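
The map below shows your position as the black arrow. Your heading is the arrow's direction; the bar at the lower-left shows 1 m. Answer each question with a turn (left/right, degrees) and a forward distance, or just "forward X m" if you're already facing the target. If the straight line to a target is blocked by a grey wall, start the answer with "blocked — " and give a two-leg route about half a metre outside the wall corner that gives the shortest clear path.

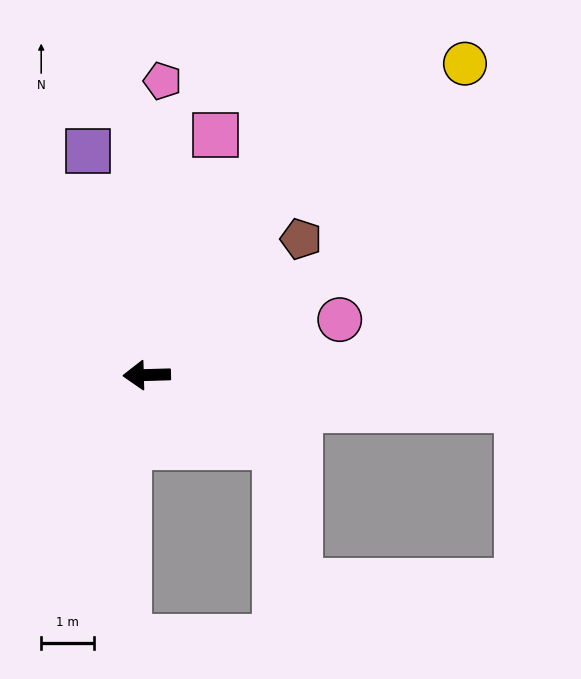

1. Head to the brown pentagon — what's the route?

turn right 140°, forward 3.9 m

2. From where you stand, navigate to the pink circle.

turn right 166°, forward 3.8 m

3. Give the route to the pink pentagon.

turn right 95°, forward 5.6 m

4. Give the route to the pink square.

turn right 108°, forward 4.7 m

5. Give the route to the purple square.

turn right 77°, forward 4.4 m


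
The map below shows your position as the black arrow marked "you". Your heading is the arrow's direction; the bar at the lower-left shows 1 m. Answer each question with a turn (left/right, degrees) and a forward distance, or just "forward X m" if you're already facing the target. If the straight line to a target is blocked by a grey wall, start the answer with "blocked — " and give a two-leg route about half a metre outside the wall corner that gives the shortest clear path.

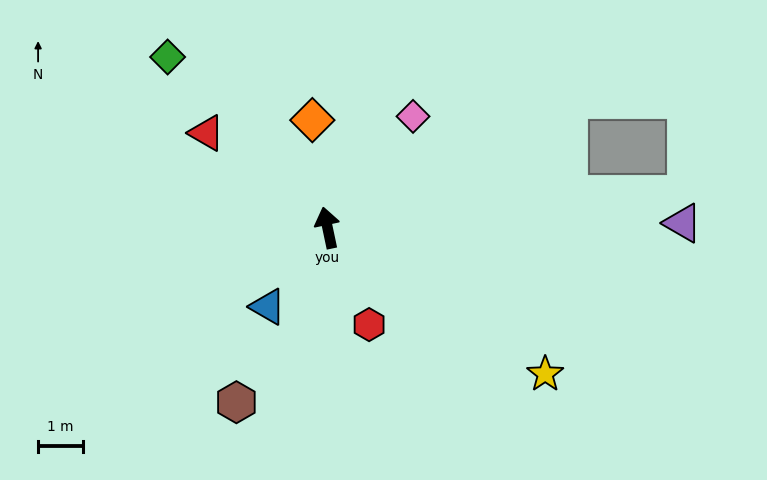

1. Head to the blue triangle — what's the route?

turn left 131°, forward 2.2 m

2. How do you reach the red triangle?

turn left 40°, forward 3.4 m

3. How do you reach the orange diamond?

turn right 4°, forward 2.4 m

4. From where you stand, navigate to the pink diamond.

turn right 49°, forward 3.1 m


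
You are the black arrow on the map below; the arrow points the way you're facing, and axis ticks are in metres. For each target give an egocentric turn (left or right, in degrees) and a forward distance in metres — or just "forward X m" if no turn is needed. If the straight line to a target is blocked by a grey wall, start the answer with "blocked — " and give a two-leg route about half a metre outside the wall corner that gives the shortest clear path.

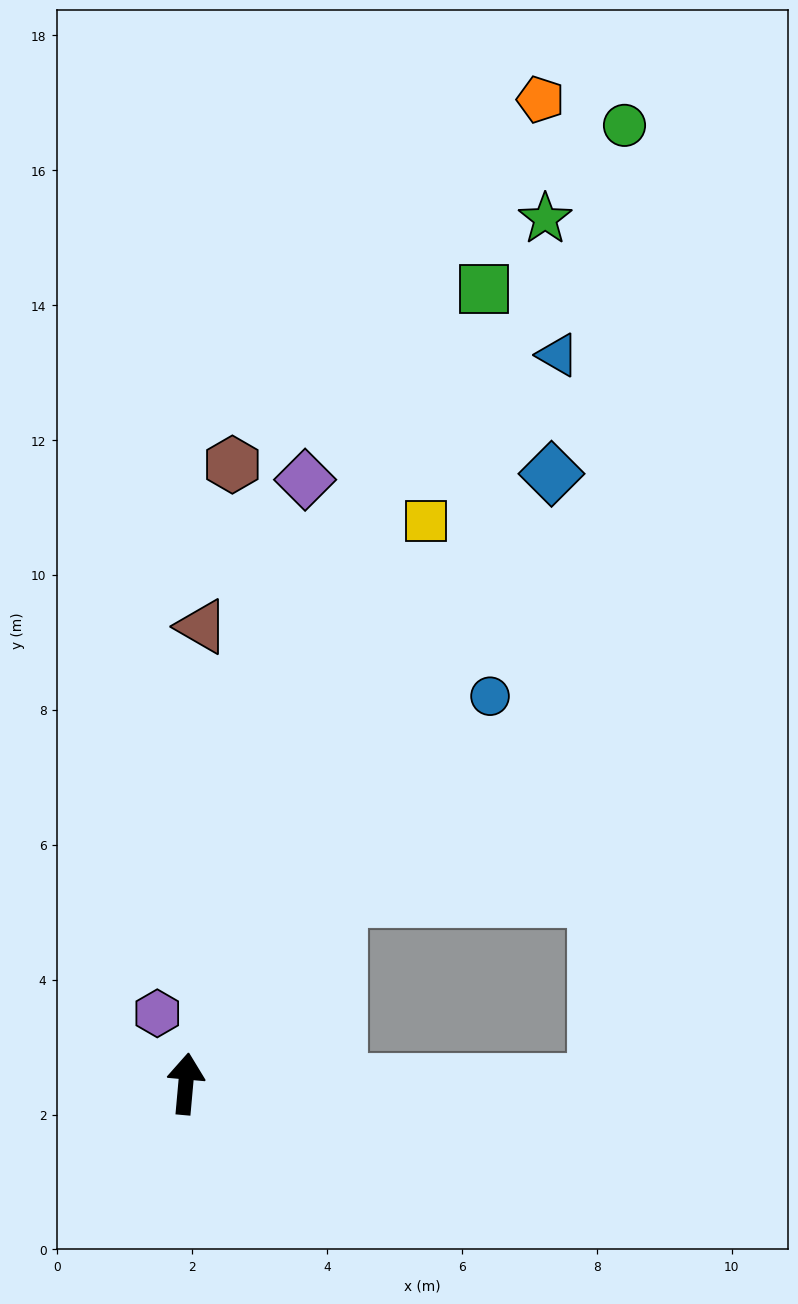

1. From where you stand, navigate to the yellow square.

turn right 18°, forward 9.1 m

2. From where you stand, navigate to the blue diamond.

turn right 26°, forward 10.5 m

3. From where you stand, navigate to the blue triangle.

turn right 22°, forward 12.1 m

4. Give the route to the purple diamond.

turn right 6°, forward 9.1 m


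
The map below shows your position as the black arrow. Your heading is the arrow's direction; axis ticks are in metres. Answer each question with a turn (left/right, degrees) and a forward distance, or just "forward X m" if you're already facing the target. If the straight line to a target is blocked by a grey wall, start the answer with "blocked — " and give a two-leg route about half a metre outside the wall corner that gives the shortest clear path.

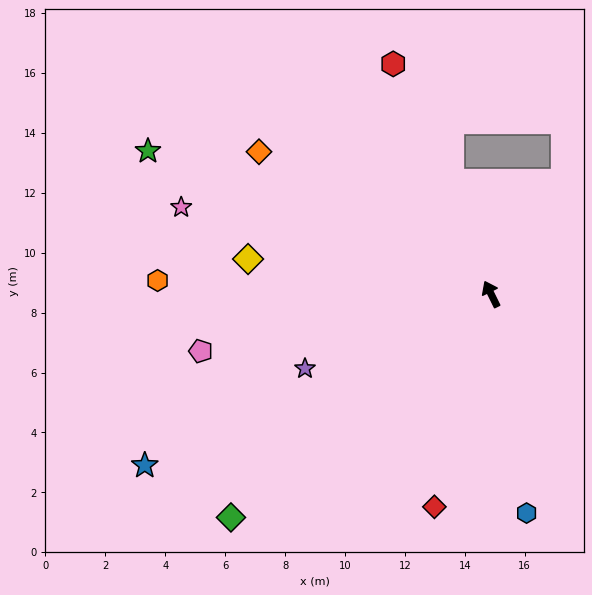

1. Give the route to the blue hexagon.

turn left 163°, forward 7.4 m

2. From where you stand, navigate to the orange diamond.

turn left 32°, forward 9.1 m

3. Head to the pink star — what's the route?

turn left 48°, forward 10.7 m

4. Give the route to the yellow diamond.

turn left 56°, forward 8.2 m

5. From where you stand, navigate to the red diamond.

turn left 139°, forward 7.3 m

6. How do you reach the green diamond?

turn left 104°, forward 11.4 m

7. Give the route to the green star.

turn left 41°, forward 12.4 m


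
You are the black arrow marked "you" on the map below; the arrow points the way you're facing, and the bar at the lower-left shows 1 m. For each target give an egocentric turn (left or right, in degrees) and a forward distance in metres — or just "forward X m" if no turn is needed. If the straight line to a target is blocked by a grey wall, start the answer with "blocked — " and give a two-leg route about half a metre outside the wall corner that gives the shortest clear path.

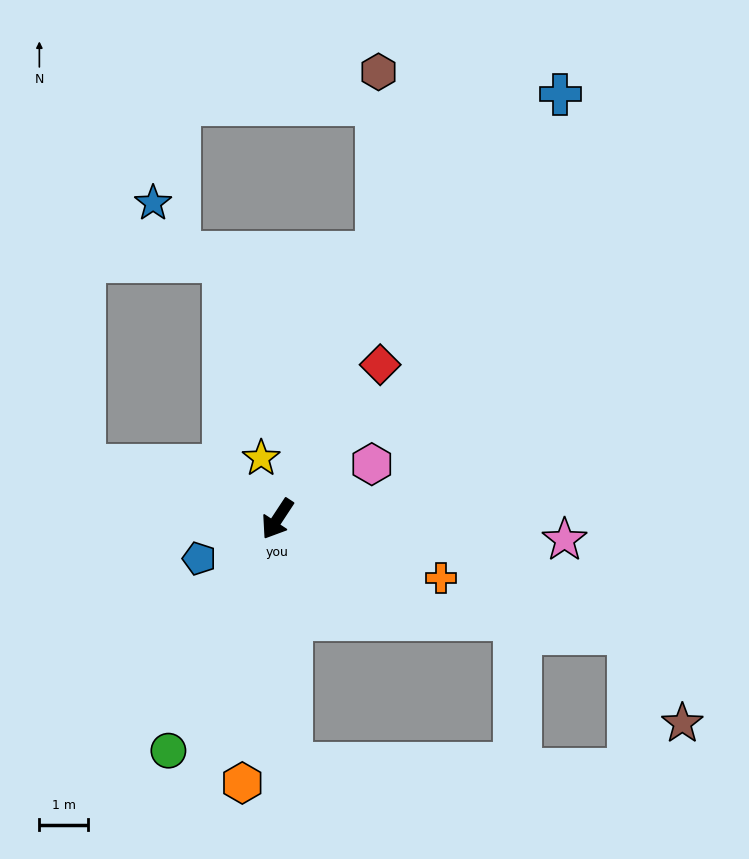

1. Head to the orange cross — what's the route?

turn left 103°, forward 3.6 m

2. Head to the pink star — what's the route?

turn left 119°, forward 5.9 m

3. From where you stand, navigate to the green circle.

turn left 8°, forward 5.2 m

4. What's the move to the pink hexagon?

turn left 153°, forward 2.2 m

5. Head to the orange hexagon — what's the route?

turn left 26°, forward 5.5 m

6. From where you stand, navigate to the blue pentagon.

turn right 30°, forward 1.8 m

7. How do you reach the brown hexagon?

blocked — turn right 167°, forward 5.8 m, then turn left 19°, forward 3.7 m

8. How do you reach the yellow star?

turn right 132°, forward 1.3 m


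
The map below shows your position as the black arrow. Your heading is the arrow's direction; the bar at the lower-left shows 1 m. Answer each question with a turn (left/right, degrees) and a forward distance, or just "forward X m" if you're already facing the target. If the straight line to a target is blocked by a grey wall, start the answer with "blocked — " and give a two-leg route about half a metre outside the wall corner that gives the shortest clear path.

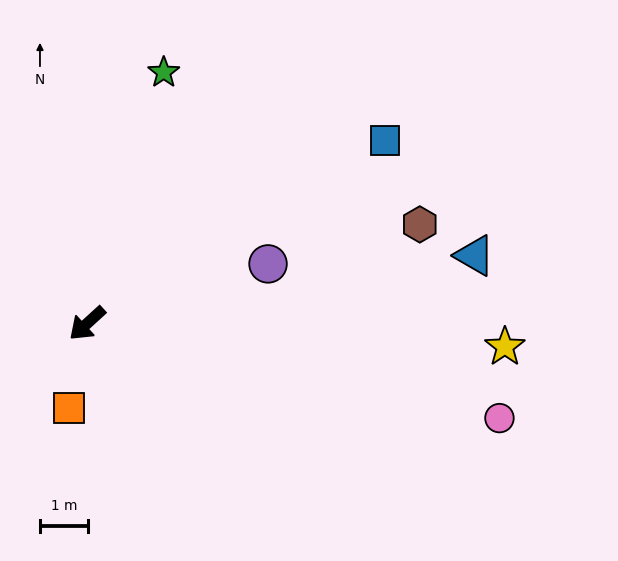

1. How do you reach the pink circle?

turn left 125°, forward 8.7 m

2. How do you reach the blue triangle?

turn left 148°, forward 8.1 m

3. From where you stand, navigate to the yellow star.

turn left 134°, forward 8.6 m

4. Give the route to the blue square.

turn left 169°, forward 7.2 m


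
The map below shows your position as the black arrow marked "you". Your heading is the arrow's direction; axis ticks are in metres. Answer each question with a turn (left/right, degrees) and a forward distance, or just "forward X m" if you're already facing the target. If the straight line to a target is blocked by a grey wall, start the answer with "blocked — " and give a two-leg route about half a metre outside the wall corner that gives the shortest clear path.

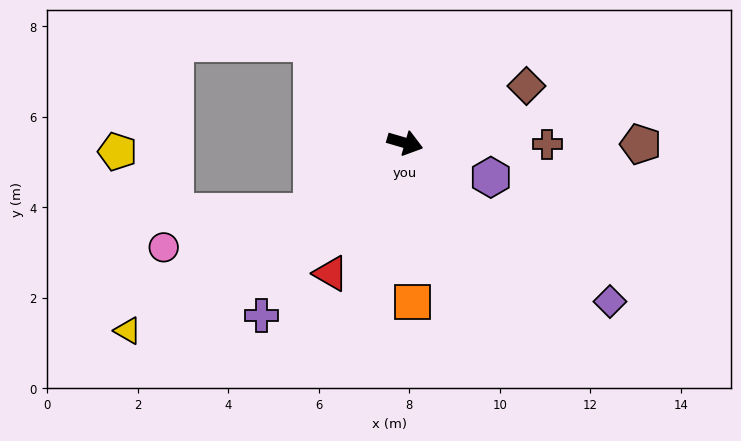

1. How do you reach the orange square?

turn right 71°, forward 3.5 m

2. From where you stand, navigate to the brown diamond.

turn left 41°, forward 3.0 m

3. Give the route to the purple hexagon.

turn right 6°, forward 2.0 m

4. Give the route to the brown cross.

turn left 16°, forward 3.1 m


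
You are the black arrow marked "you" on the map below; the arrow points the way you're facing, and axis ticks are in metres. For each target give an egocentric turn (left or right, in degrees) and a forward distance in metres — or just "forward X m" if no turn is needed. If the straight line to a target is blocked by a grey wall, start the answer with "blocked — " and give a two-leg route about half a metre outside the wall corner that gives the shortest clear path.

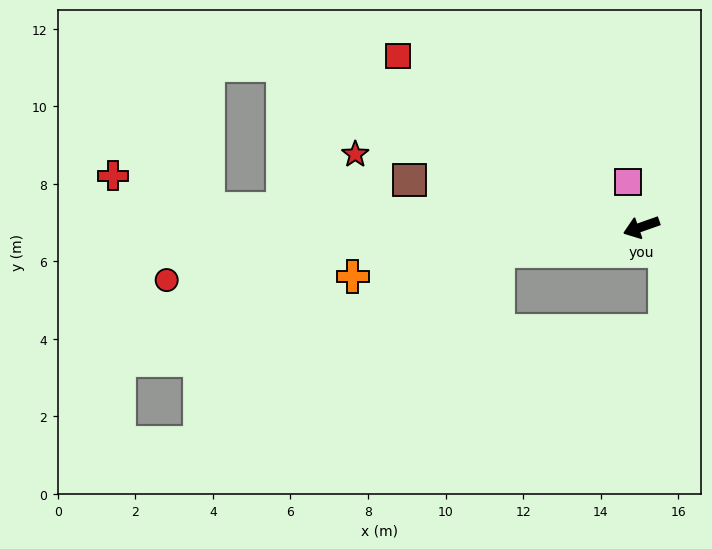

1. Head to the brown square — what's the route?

turn right 31°, forward 6.1 m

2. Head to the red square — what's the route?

turn right 54°, forward 7.7 m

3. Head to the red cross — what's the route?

blocked — turn right 22°, forward 11.2 m, then turn right 16°, forward 2.6 m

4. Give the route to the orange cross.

turn right 10°, forward 7.6 m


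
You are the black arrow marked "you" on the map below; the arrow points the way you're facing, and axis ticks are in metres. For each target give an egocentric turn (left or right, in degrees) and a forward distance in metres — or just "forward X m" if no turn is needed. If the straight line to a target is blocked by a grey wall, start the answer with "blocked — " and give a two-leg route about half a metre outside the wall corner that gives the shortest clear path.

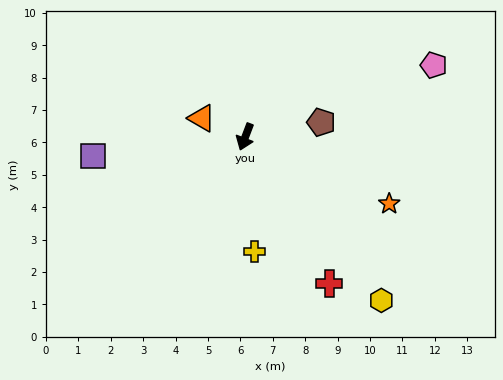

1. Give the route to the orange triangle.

turn right 92°, forward 1.5 m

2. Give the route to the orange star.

turn left 86°, forward 4.9 m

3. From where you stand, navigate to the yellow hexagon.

turn left 61°, forward 6.6 m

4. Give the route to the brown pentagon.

turn left 122°, forward 2.4 m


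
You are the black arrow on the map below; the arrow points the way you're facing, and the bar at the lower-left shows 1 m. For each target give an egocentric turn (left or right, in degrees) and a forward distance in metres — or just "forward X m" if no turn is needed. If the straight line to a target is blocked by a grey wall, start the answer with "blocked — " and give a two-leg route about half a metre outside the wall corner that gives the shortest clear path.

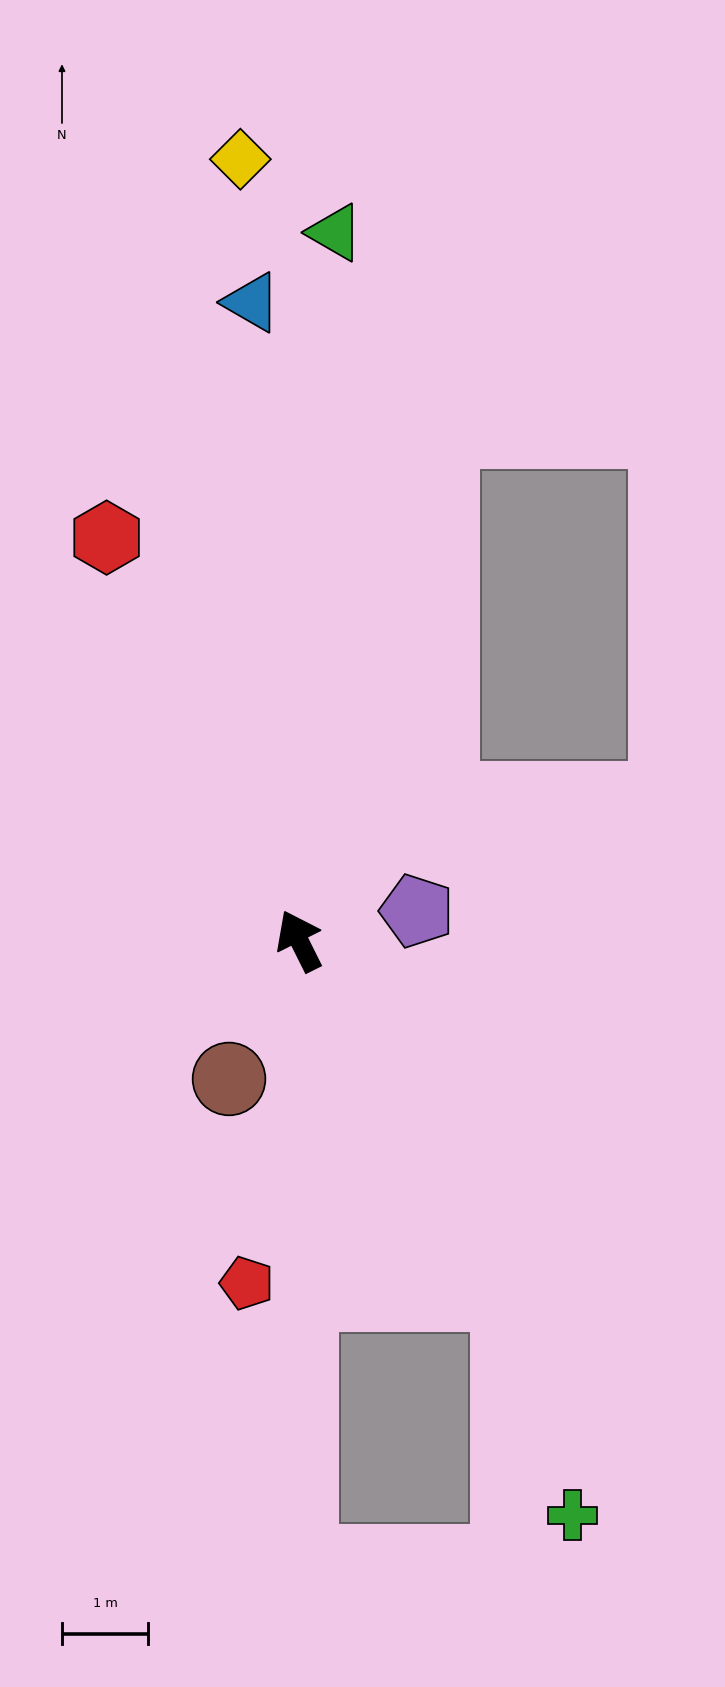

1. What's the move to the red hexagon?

forward 5.2 m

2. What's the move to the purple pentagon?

turn right 102°, forward 1.4 m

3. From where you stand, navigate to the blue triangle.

turn right 22°, forward 7.4 m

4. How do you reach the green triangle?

turn right 29°, forward 8.2 m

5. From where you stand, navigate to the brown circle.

turn left 127°, forward 1.8 m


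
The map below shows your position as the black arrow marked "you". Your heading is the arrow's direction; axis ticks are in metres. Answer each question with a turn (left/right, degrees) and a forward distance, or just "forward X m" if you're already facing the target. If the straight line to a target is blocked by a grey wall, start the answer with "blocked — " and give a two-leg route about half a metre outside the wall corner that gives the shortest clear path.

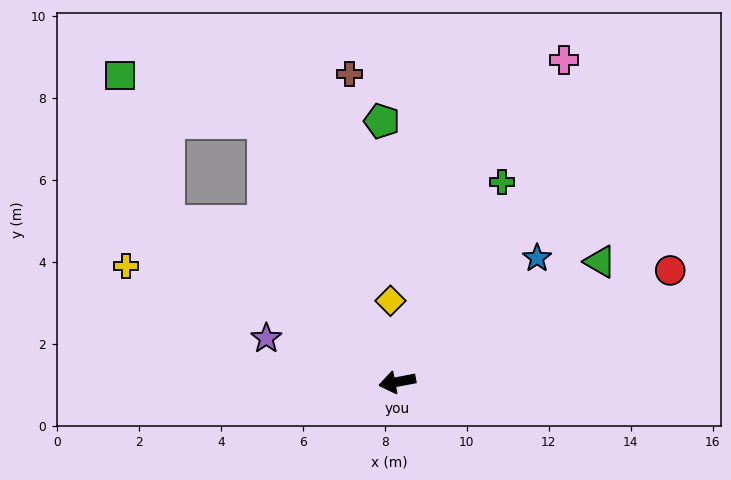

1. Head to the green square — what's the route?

blocked — turn right 46°, forward 6.8 m, then turn right 37°, forward 3.8 m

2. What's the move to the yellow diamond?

turn right 96°, forward 2.0 m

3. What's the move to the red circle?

turn right 168°, forward 7.2 m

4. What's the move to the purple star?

turn right 29°, forward 3.4 m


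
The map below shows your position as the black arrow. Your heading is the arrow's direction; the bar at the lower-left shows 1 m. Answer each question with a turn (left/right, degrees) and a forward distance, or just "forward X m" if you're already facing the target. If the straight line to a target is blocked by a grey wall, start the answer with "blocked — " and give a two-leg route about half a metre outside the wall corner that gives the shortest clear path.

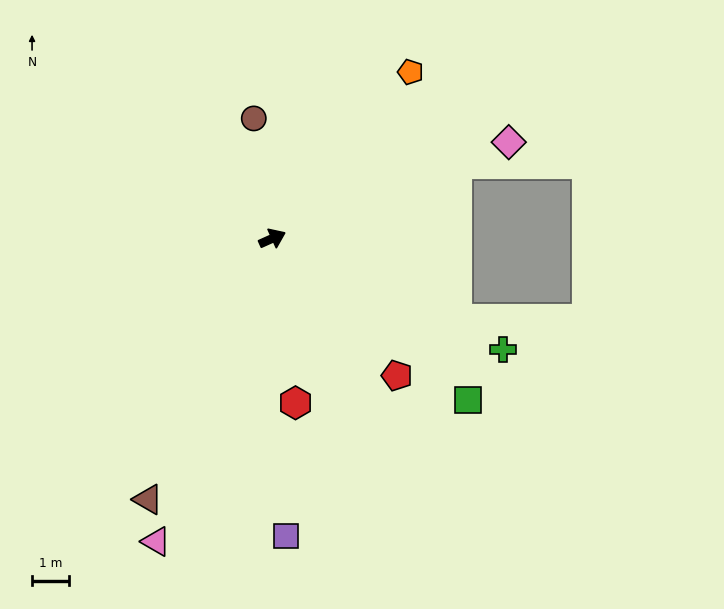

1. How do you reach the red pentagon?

turn right 72°, forward 5.0 m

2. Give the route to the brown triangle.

turn right 140°, forward 7.8 m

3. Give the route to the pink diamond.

forward 6.9 m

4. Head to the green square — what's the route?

turn right 64°, forward 6.8 m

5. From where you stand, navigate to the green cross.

turn right 50°, forward 6.9 m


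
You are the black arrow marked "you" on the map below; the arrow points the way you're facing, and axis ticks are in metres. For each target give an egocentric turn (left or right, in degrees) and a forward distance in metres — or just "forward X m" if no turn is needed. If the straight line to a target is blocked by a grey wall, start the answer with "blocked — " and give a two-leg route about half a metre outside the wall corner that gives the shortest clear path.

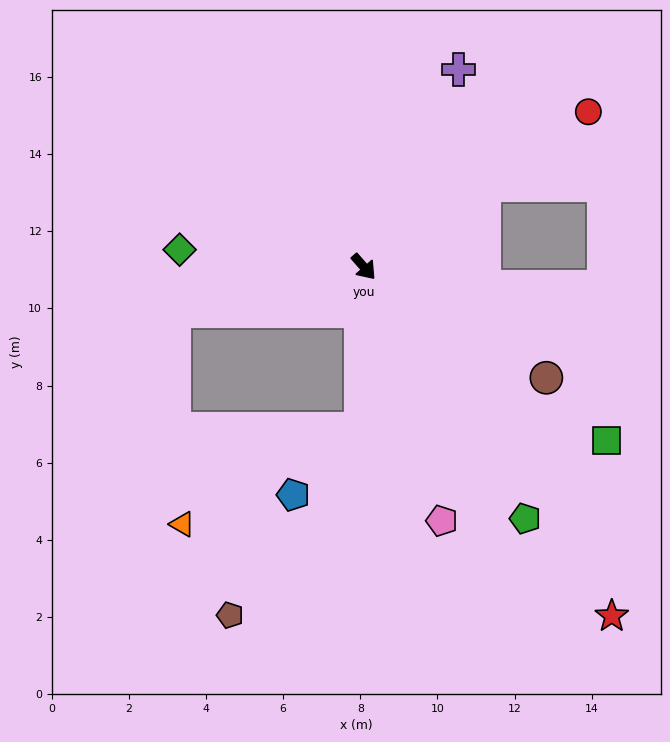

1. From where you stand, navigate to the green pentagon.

turn right 9°, forward 7.8 m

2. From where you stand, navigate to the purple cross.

turn left 113°, forward 5.7 m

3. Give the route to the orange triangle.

blocked — turn right 42°, forward 4.2 m, then turn right 61°, forward 5.2 m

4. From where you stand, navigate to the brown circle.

turn left 18°, forward 5.5 m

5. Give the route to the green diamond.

turn right 137°, forward 4.8 m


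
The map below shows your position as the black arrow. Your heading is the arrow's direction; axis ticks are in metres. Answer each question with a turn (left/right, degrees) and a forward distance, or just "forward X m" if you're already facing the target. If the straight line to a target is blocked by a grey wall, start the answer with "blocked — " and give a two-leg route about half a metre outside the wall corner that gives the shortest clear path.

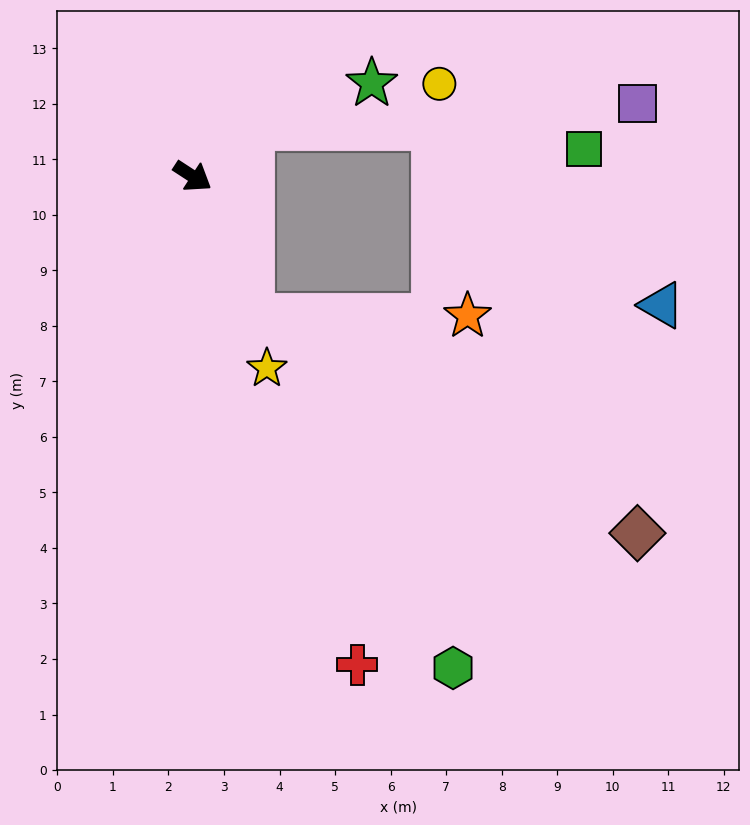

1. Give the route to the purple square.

blocked — turn left 73°, forward 1.4 m, then turn right 37°, forward 7.0 m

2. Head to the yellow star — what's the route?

turn right 36°, forward 3.7 m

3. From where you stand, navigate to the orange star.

blocked — turn right 34°, forward 2.7 m, then turn left 67°, forward 3.9 m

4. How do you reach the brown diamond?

blocked — turn right 34°, forward 2.7 m, then turn left 38°, forward 8.0 m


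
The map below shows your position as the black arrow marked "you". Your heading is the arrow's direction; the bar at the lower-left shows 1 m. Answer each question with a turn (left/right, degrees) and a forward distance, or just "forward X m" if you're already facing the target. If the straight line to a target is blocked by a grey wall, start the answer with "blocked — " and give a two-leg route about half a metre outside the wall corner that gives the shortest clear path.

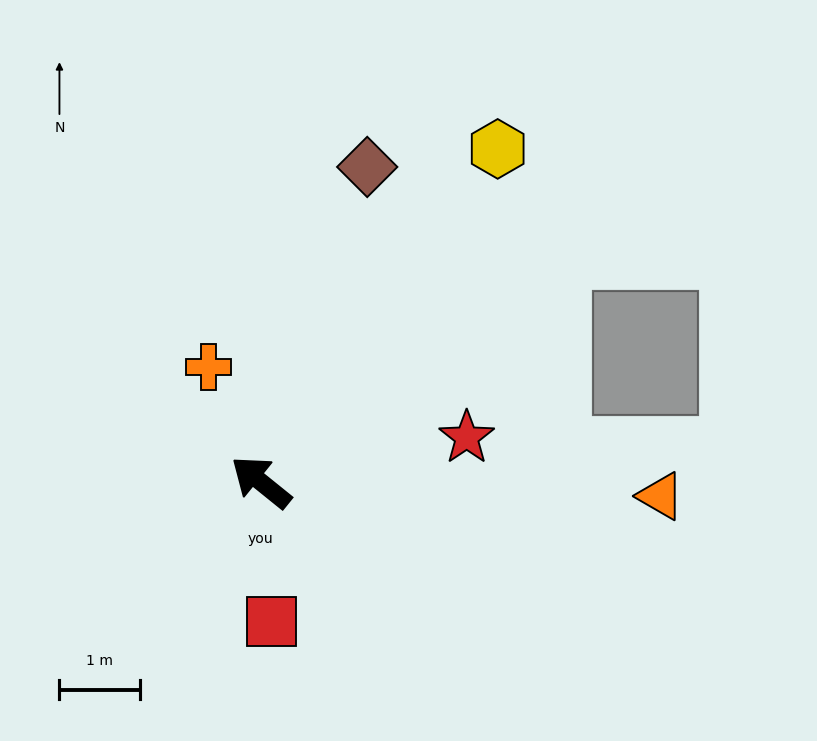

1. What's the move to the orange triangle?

turn right 143°, forward 5.0 m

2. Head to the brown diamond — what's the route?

turn right 70°, forward 4.1 m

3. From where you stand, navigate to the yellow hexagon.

turn right 86°, forward 5.1 m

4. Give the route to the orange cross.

turn right 27°, forward 1.6 m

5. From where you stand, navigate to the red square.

turn left 133°, forward 1.7 m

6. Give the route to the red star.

turn right 129°, forward 2.6 m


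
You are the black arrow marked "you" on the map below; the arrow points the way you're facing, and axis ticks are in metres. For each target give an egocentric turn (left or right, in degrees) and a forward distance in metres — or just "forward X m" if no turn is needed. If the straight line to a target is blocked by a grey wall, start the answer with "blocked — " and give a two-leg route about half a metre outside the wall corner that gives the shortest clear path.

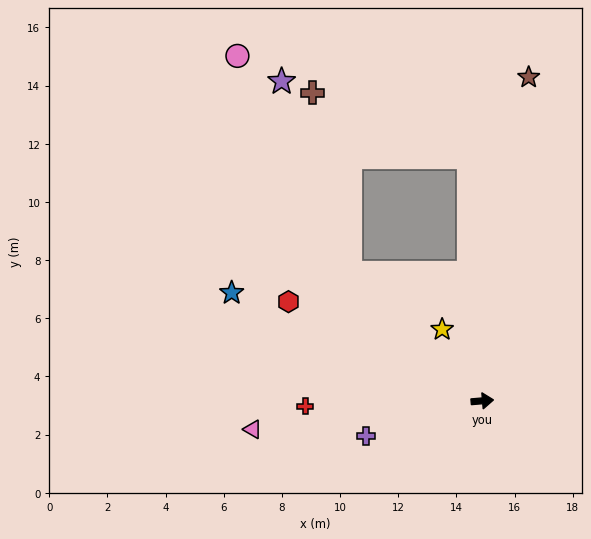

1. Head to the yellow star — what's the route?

turn left 115°, forward 2.8 m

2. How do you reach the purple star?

blocked — turn left 131°, forward 6.3 m, then turn right 26°, forward 7.0 m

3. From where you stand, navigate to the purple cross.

turn right 168°, forward 4.2 m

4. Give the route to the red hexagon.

turn left 148°, forward 7.5 m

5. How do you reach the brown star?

turn left 77°, forward 11.2 m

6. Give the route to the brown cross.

blocked — turn left 131°, forward 6.3 m, then turn right 34°, forward 6.3 m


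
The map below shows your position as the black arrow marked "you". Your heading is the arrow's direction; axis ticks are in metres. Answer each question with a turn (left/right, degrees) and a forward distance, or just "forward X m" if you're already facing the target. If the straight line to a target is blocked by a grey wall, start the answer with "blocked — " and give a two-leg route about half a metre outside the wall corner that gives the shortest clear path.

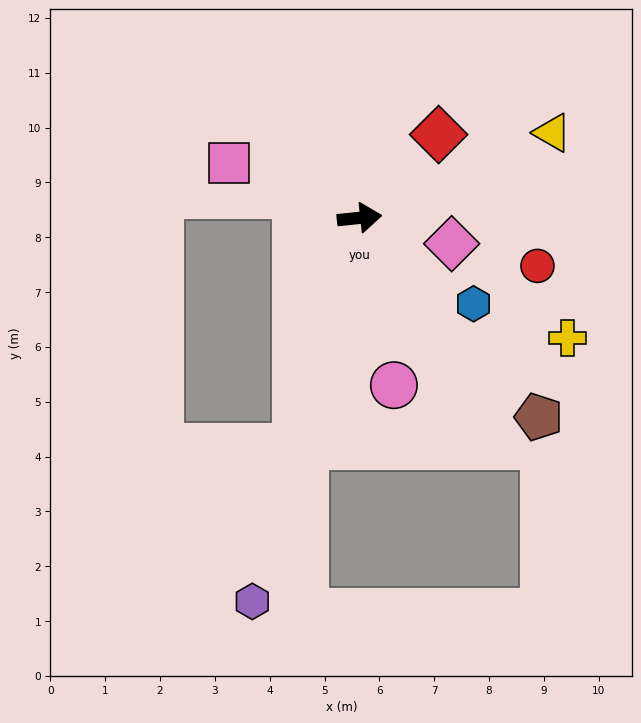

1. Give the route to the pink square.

turn left 151°, forward 2.6 m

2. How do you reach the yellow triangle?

turn left 18°, forward 3.8 m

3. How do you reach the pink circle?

turn right 84°, forward 3.1 m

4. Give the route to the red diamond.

turn left 40°, forward 2.1 m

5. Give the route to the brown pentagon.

turn right 54°, forward 4.9 m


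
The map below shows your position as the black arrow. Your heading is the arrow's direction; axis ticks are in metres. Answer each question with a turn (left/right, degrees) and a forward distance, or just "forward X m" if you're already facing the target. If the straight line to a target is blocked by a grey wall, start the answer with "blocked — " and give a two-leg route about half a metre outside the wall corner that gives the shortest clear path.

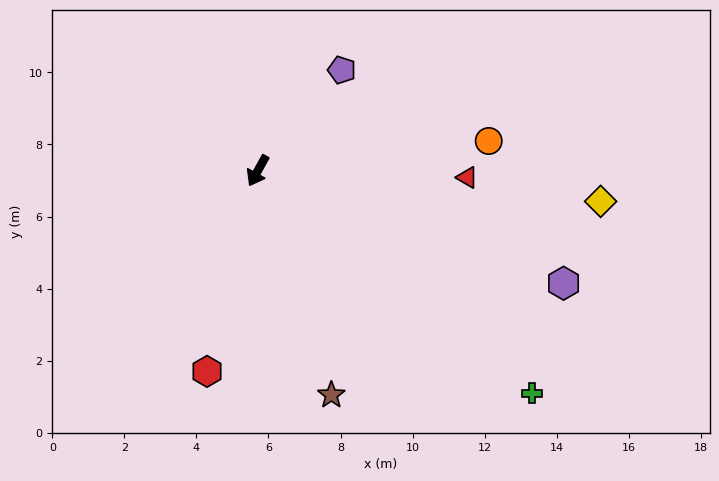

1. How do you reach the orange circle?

turn left 126°, forward 6.5 m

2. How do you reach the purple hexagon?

turn left 99°, forward 9.0 m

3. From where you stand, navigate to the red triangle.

turn left 117°, forward 5.8 m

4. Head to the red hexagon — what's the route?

turn left 15°, forward 5.7 m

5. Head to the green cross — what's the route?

turn left 80°, forward 9.8 m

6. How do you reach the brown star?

turn left 47°, forward 6.6 m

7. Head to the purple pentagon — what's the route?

turn left 169°, forward 3.6 m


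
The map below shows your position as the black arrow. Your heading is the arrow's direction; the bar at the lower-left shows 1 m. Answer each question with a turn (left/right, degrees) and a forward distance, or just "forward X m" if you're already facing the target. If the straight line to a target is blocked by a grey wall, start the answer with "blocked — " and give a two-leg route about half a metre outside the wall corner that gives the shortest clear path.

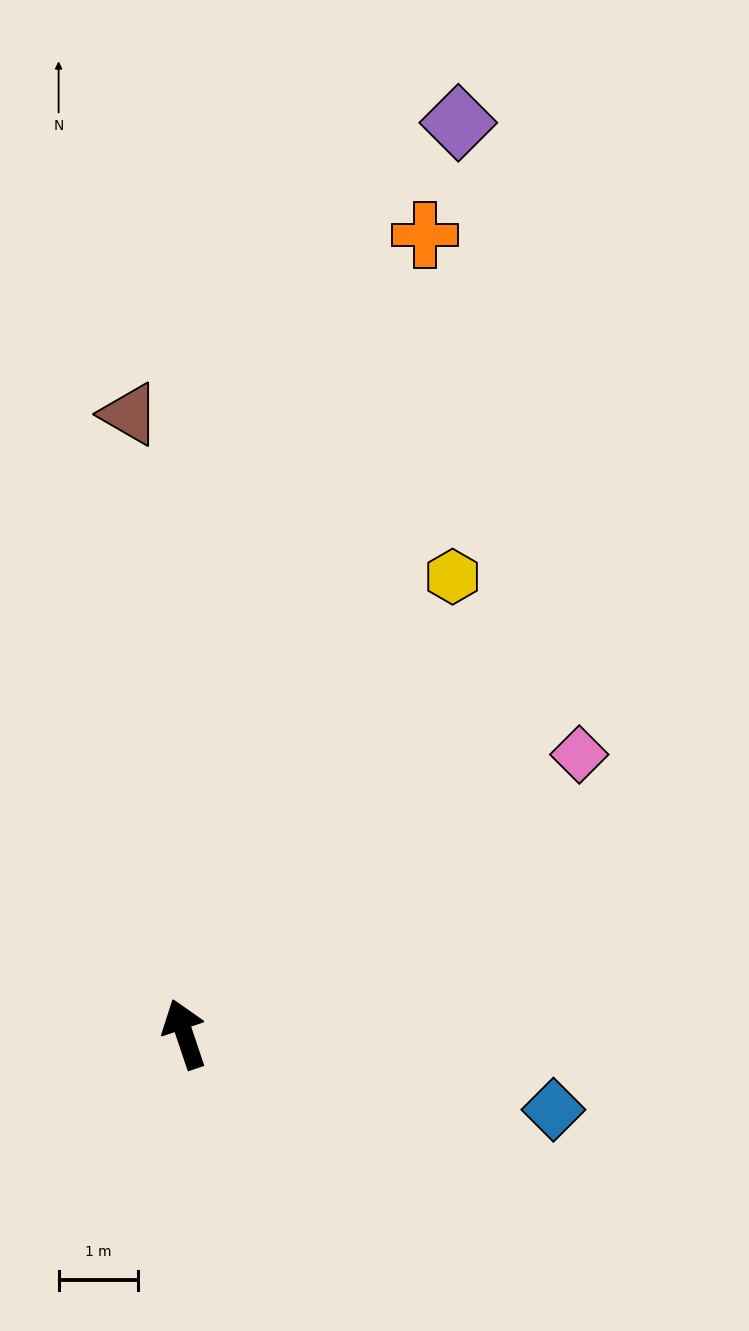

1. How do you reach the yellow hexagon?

turn right 49°, forward 6.7 m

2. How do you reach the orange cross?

turn right 35°, forward 10.5 m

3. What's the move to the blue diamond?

turn right 120°, forward 4.7 m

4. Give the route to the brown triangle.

turn right 14°, forward 7.8 m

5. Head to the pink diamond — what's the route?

turn right 73°, forward 6.1 m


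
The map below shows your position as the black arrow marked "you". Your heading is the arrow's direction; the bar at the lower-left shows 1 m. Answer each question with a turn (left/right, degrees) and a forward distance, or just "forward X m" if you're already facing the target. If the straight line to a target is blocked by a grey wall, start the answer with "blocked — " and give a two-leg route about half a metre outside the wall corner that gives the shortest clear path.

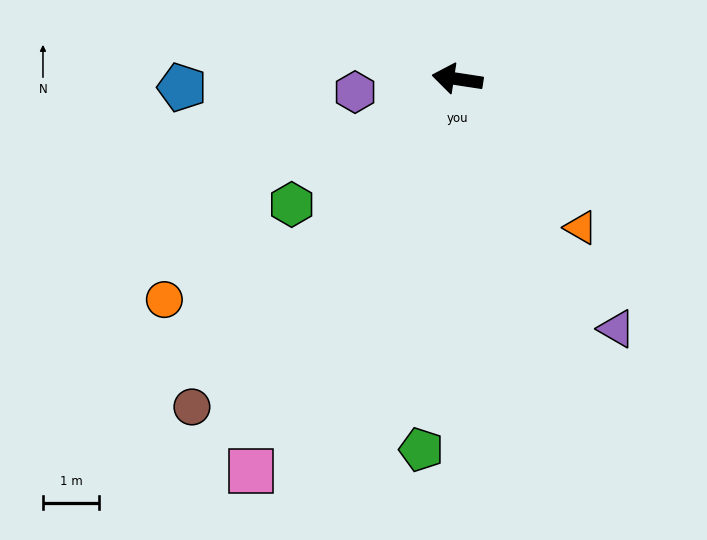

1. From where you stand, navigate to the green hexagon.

turn left 46°, forward 3.7 m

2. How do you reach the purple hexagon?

turn left 16°, forward 1.8 m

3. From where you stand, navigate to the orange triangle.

turn left 138°, forward 3.4 m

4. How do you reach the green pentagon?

turn left 93°, forward 6.7 m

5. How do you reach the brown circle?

turn left 60°, forward 7.5 m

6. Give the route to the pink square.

turn left 71°, forward 7.9 m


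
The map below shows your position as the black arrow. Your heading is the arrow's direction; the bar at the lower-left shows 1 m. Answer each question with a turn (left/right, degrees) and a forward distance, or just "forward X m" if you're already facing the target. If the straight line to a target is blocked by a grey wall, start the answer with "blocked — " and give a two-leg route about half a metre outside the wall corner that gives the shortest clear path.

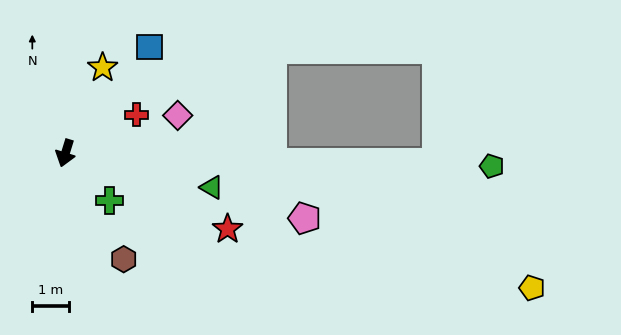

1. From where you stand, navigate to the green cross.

turn left 60°, forward 1.8 m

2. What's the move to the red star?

turn left 82°, forward 4.9 m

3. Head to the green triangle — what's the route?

turn left 94°, forward 4.1 m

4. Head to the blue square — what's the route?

turn left 159°, forward 3.7 m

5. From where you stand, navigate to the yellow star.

turn left 174°, forward 2.6 m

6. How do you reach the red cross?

turn left 136°, forward 2.2 m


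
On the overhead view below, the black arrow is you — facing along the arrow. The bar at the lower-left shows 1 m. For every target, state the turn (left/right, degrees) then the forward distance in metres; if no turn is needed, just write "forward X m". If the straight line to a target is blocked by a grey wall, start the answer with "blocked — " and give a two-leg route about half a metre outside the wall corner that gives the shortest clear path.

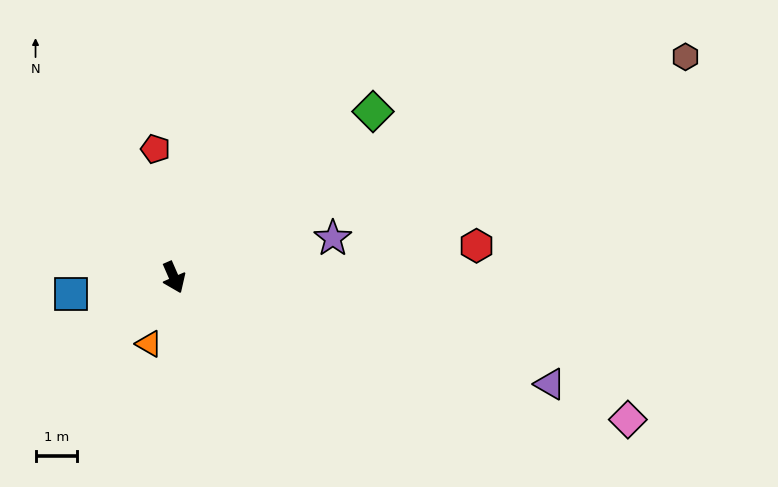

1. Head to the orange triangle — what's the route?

turn right 44°, forward 1.7 m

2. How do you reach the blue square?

turn right 104°, forward 2.5 m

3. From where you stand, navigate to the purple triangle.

turn left 51°, forward 9.3 m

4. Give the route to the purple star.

turn left 80°, forward 3.9 m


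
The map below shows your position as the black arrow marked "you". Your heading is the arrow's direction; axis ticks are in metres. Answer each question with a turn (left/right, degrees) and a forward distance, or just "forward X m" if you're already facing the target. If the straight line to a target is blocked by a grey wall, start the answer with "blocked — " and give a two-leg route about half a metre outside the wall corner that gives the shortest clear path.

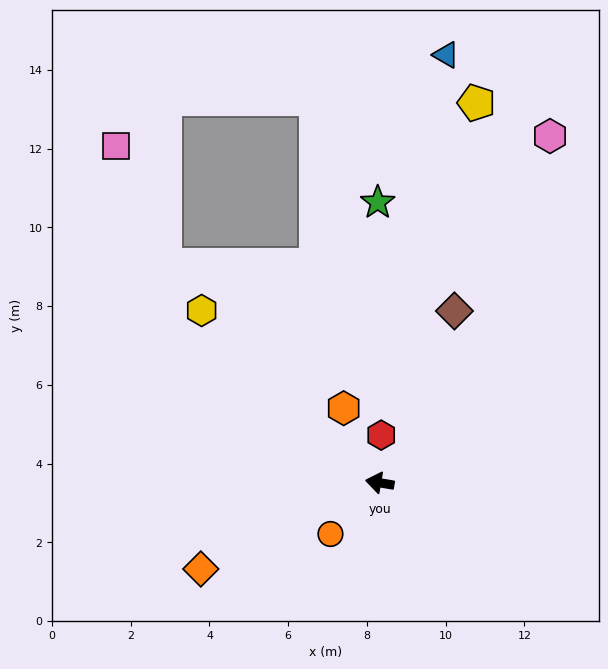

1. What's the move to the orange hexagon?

turn right 54°, forward 2.1 m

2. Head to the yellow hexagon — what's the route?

turn right 34°, forward 6.3 m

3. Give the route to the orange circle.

turn left 56°, forward 1.8 m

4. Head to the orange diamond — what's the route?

turn left 35°, forward 5.0 m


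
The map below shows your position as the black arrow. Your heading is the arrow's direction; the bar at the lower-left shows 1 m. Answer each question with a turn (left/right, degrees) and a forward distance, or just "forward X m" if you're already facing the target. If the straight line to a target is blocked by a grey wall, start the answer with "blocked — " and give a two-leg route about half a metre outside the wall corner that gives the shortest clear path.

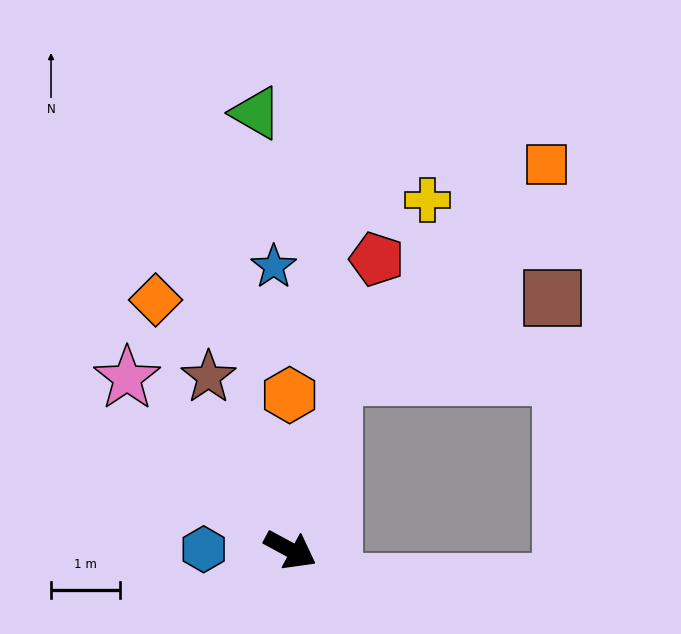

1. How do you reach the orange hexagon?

turn left 119°, forward 2.2 m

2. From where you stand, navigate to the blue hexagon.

turn right 152°, forward 1.3 m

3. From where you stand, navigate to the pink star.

turn left 162°, forward 3.4 m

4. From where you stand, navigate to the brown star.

turn left 144°, forward 2.8 m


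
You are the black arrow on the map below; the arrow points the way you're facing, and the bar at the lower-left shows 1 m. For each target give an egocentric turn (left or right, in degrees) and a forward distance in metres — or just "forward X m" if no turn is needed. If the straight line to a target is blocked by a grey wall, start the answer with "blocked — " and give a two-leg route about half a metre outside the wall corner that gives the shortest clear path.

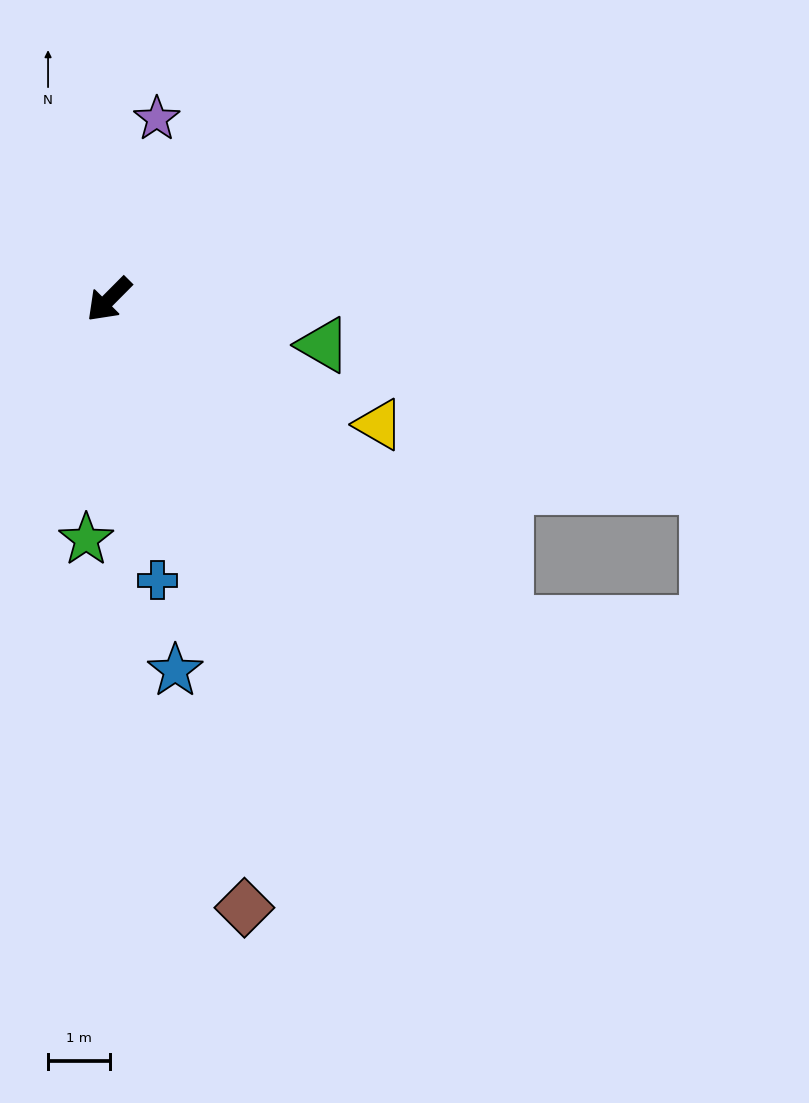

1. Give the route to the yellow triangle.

turn left 110°, forward 4.8 m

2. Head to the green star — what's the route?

turn left 39°, forward 3.9 m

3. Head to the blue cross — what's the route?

turn left 55°, forward 4.6 m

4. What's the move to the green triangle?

turn left 123°, forward 3.5 m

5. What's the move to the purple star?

turn right 150°, forward 3.0 m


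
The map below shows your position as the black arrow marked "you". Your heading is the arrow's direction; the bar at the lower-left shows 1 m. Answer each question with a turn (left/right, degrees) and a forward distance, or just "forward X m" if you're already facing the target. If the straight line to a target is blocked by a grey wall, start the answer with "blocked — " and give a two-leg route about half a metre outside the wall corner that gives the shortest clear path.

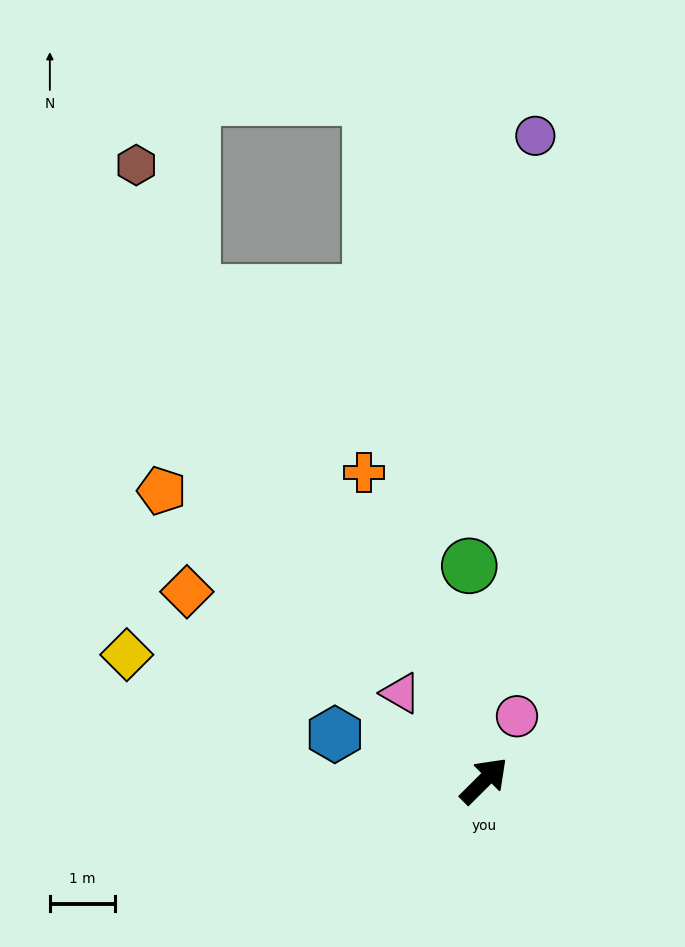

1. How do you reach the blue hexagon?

turn left 118°, forward 2.4 m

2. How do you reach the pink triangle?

turn left 89°, forward 1.9 m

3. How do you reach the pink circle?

turn left 18°, forward 1.1 m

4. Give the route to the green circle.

turn left 49°, forward 3.3 m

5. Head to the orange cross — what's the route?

turn left 66°, forward 5.1 m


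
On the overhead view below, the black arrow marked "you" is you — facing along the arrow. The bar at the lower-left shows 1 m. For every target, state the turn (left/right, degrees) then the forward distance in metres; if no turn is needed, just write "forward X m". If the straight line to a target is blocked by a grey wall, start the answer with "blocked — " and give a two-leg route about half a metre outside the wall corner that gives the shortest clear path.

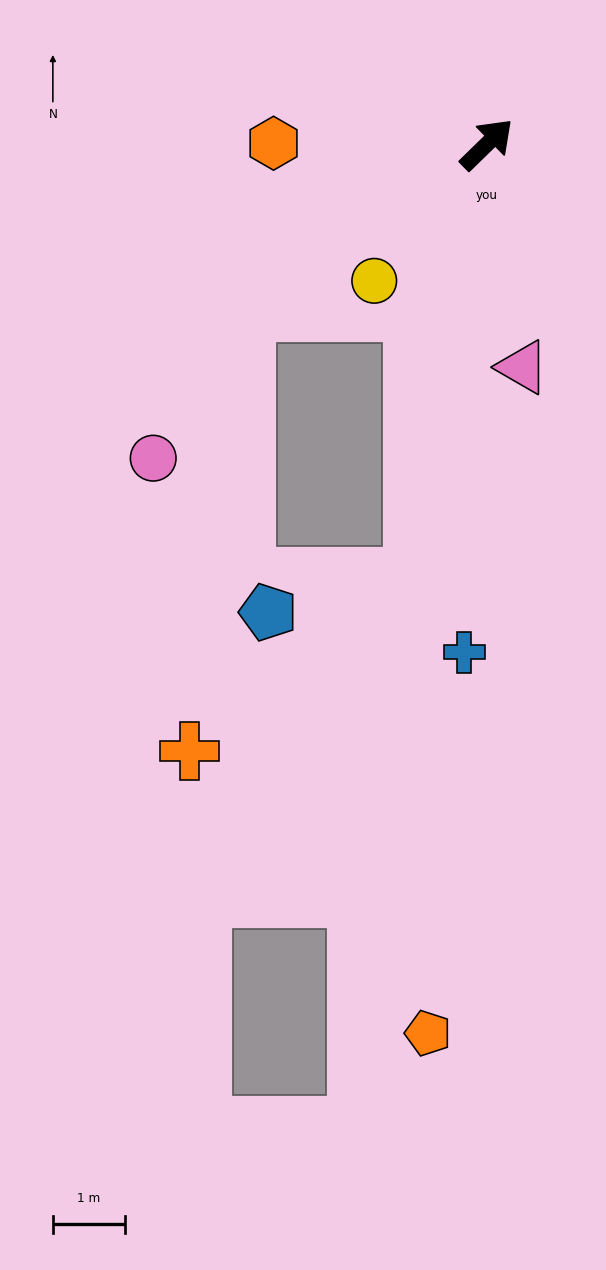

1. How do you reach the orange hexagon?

turn left 135°, forward 3.0 m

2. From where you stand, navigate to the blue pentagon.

blocked — turn right 144°, forward 6.1 m, then turn right 67°, forward 2.1 m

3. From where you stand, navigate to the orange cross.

blocked — turn right 144°, forward 6.1 m, then turn right 43°, forward 3.9 m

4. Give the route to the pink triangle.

turn right 125°, forward 3.1 m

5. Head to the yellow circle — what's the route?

turn right 174°, forward 2.5 m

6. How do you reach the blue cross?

turn right 137°, forward 7.1 m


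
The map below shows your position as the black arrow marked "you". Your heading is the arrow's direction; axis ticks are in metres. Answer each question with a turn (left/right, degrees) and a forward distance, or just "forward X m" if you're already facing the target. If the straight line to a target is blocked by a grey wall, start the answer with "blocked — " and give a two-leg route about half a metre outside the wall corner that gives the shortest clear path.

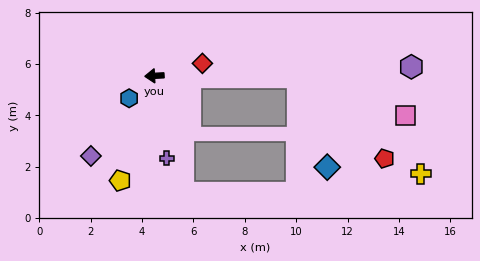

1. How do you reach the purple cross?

turn left 96°, forward 3.2 m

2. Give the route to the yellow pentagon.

turn left 69°, forward 4.3 m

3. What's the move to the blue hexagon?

turn left 39°, forward 1.3 m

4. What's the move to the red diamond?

turn right 168°, forward 1.9 m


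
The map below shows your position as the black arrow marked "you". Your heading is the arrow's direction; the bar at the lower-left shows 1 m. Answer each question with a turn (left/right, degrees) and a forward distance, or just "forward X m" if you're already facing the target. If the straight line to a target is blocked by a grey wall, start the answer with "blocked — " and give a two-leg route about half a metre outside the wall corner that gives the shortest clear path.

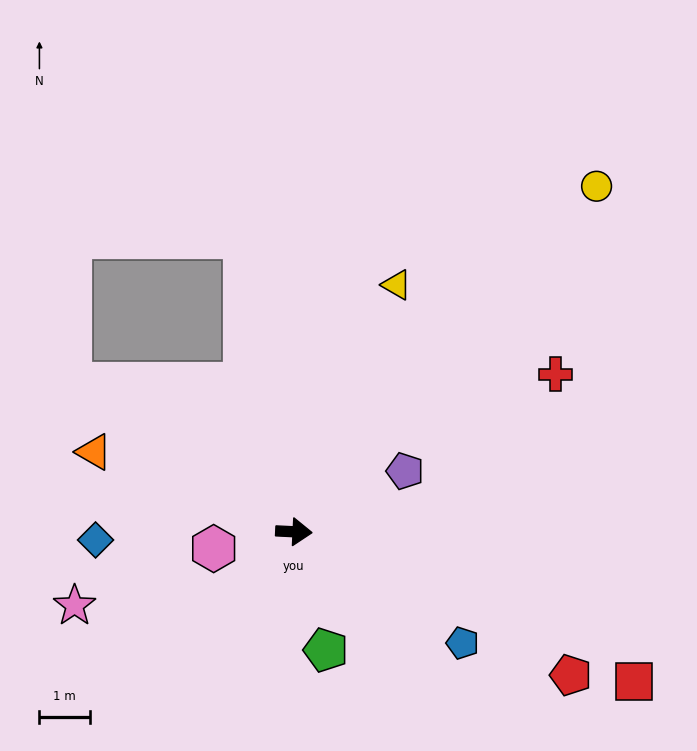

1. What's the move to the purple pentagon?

turn left 31°, forward 2.5 m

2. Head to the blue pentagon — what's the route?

turn right 31°, forward 4.0 m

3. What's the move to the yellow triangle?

turn left 70°, forward 5.3 m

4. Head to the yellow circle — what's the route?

turn left 52°, forward 9.2 m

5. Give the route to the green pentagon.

turn right 72°, forward 2.4 m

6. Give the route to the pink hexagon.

turn right 165°, forward 1.6 m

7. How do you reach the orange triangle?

turn left 161°, forward 4.3 m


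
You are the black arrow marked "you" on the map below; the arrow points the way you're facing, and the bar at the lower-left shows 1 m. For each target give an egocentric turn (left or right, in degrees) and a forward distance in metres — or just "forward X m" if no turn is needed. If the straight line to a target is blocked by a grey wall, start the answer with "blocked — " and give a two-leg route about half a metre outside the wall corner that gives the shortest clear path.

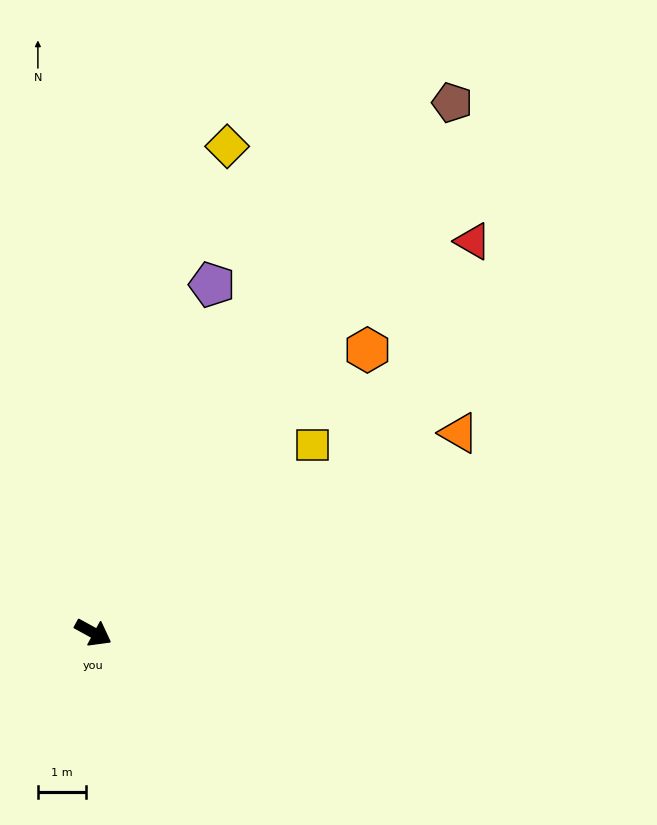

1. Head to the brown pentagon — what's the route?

turn left 85°, forward 13.3 m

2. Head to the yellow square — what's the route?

turn left 69°, forward 6.0 m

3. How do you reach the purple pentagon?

turn left 100°, forward 7.7 m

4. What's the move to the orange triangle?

turn left 57°, forward 8.7 m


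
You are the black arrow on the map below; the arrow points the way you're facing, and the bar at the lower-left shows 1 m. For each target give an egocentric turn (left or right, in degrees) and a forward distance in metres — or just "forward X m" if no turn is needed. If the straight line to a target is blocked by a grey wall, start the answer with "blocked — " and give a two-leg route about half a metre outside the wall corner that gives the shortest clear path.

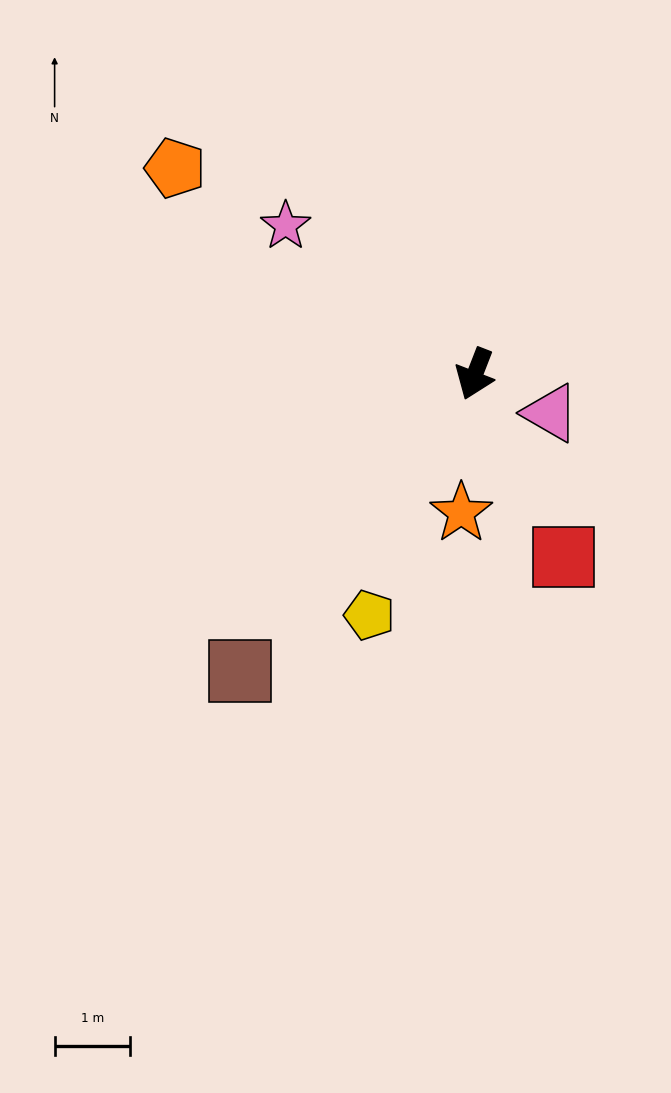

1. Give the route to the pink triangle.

turn left 84°, forward 1.1 m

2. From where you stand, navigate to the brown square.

turn right 17°, forward 5.0 m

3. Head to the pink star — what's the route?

turn right 107°, forward 3.2 m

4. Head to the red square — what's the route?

turn left 47°, forward 2.7 m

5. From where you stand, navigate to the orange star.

turn left 16°, forward 1.9 m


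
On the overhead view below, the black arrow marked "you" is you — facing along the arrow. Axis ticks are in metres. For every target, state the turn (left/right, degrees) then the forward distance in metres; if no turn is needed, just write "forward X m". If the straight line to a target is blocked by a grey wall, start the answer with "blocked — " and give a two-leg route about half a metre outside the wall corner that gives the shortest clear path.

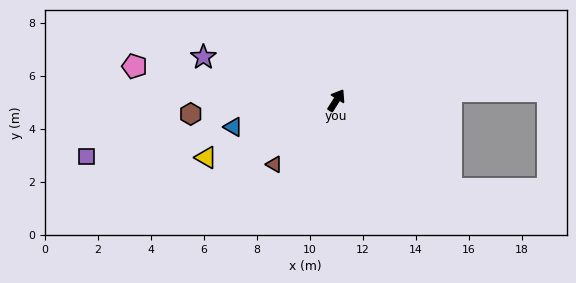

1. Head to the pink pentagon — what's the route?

turn left 113°, forward 7.7 m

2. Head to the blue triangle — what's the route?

turn left 137°, forward 4.0 m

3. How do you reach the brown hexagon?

turn left 128°, forward 5.5 m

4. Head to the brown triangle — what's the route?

turn left 168°, forward 3.4 m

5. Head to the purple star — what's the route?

turn left 104°, forward 5.3 m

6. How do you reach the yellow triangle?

turn left 146°, forward 5.4 m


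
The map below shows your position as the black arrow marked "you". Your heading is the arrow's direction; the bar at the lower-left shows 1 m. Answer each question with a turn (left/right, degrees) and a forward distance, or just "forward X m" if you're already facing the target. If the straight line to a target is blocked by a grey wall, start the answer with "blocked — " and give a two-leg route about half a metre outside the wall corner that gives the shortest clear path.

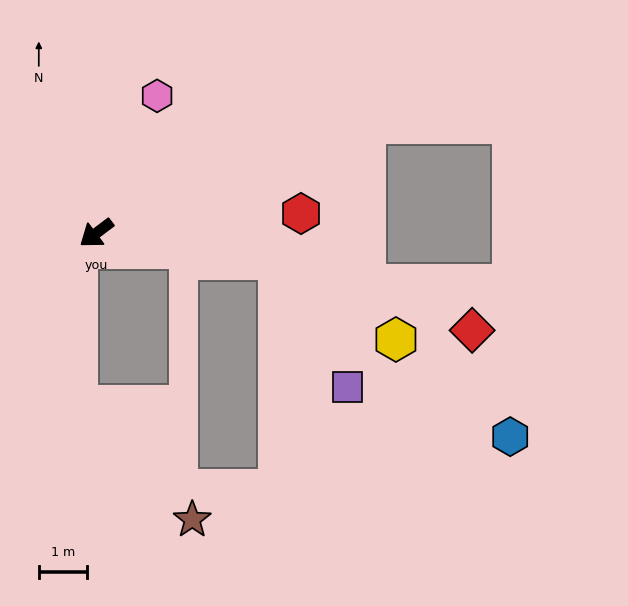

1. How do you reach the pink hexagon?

turn right 151°, forward 3.1 m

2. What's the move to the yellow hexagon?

blocked — turn left 135°, forward 3.9 m, then turn right 26°, forward 3.0 m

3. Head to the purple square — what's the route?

blocked — turn left 135°, forward 3.9 m, then turn right 54°, forward 3.0 m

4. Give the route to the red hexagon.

turn left 148°, forward 4.3 m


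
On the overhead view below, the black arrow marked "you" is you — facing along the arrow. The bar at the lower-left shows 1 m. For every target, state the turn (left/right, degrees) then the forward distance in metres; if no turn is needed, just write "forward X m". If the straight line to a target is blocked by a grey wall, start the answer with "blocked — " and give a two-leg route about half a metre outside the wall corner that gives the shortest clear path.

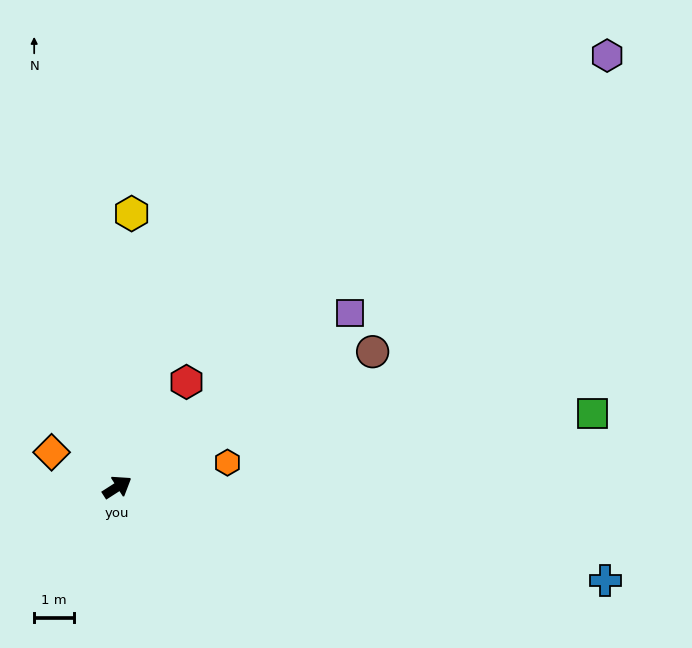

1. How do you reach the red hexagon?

turn left 24°, forward 3.2 m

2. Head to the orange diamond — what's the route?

turn left 119°, forward 1.9 m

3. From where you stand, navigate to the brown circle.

turn right 5°, forward 7.3 m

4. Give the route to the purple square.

turn left 4°, forward 7.4 m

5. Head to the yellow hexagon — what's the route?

turn left 54°, forward 7.0 m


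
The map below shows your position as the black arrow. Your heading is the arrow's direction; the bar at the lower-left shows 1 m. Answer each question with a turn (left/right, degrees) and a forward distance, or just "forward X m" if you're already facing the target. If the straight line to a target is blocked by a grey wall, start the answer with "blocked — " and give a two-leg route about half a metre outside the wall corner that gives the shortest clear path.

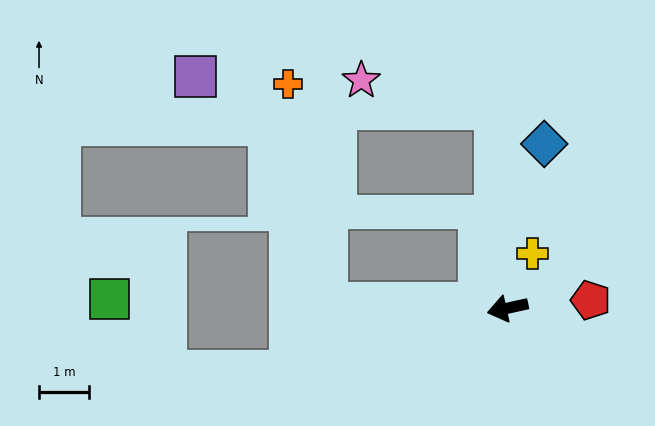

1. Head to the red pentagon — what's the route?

turn left 173°, forward 1.7 m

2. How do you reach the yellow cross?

turn right 127°, forward 1.2 m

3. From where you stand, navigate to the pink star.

blocked — turn right 99°, forward 4.0 m, then turn left 75°, forward 2.8 m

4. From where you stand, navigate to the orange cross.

blocked — turn right 14°, forward 3.7 m, then turn right 79°, forward 4.5 m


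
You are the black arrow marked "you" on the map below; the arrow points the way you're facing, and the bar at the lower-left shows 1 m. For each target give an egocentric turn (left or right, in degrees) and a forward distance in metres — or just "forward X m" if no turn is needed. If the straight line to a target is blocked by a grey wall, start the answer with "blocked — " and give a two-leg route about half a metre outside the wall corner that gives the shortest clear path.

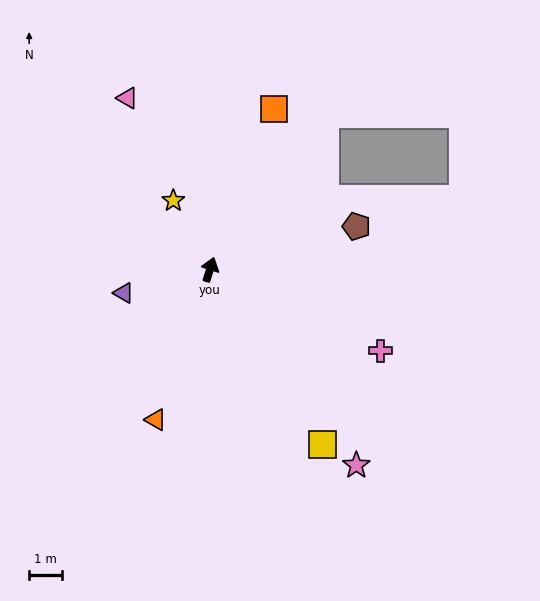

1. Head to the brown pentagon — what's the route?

turn right 56°, forward 4.7 m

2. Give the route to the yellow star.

turn left 46°, forward 2.4 m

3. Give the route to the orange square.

turn right 4°, forward 5.3 m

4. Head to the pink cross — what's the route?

turn right 98°, forward 5.8 m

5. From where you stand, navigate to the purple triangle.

turn left 123°, forward 2.7 m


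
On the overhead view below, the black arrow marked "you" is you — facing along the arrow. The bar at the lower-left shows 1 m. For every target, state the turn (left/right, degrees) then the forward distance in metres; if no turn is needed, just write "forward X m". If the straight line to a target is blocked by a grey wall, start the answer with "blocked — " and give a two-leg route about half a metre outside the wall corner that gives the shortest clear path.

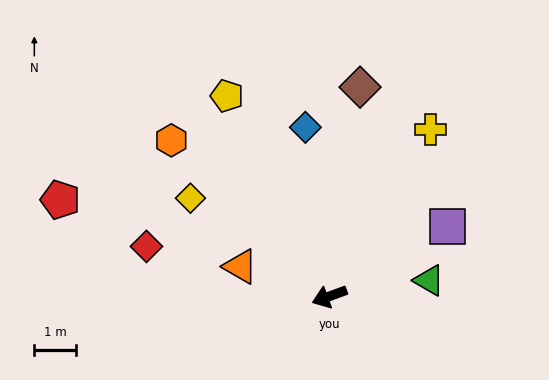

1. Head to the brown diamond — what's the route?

turn right 118°, forward 5.1 m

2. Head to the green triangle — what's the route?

turn left 169°, forward 2.4 m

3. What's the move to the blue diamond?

turn right 102°, forward 4.1 m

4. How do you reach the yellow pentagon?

turn right 83°, forward 5.4 m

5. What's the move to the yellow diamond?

turn right 55°, forward 4.1 m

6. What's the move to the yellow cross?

turn right 141°, forward 4.7 m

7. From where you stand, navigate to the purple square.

turn right 169°, forward 3.3 m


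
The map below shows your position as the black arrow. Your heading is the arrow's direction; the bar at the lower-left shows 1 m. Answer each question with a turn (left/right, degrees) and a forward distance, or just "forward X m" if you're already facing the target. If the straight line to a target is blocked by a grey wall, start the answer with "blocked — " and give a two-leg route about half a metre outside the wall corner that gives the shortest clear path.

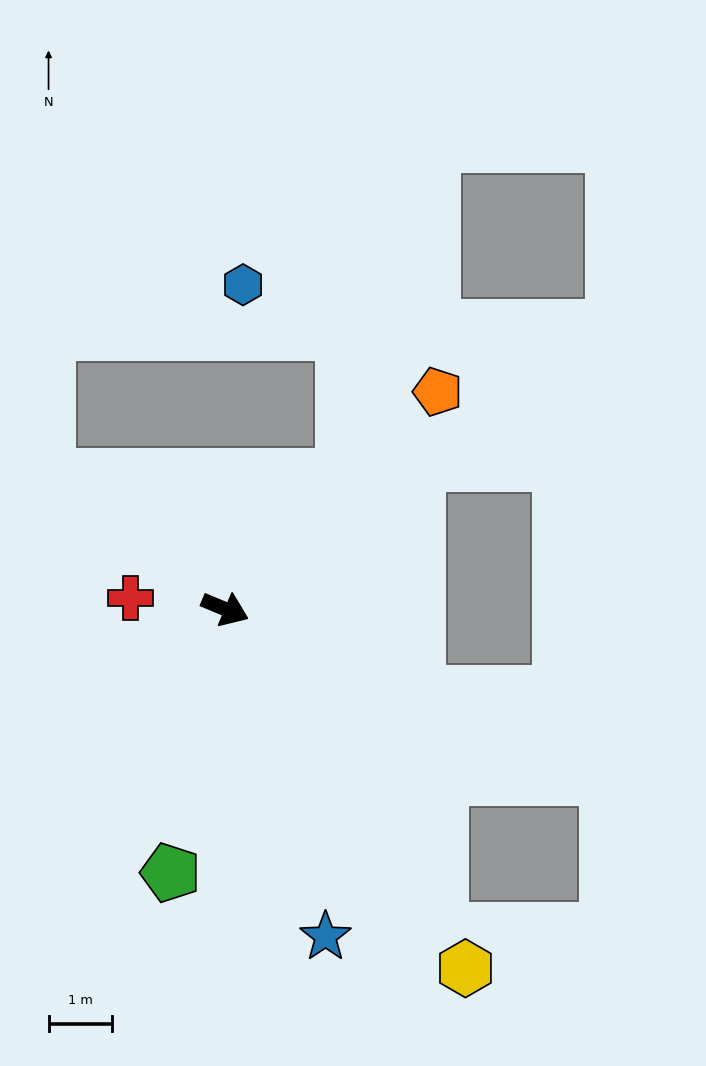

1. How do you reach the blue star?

turn right 50°, forward 5.4 m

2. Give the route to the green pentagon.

turn right 79°, forward 4.2 m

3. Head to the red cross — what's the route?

turn right 164°, forward 1.5 m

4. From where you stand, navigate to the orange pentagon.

turn left 68°, forward 4.8 m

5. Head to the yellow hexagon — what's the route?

turn right 34°, forward 6.8 m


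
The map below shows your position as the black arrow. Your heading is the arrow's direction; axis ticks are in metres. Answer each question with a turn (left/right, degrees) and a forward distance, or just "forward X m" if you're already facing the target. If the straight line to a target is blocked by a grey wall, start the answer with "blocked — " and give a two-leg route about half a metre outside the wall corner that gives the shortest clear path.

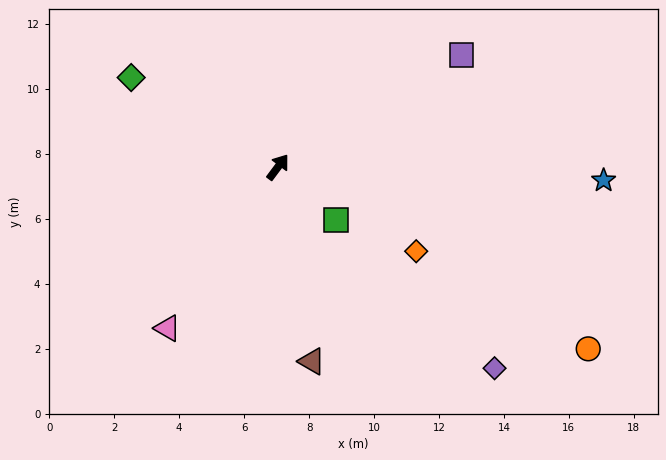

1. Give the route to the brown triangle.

turn right 133°, forward 6.1 m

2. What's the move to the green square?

turn right 96°, forward 2.4 m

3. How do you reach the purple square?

turn right 22°, forward 6.6 m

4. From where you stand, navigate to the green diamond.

turn left 95°, forward 5.3 m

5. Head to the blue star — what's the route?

turn right 56°, forward 10.0 m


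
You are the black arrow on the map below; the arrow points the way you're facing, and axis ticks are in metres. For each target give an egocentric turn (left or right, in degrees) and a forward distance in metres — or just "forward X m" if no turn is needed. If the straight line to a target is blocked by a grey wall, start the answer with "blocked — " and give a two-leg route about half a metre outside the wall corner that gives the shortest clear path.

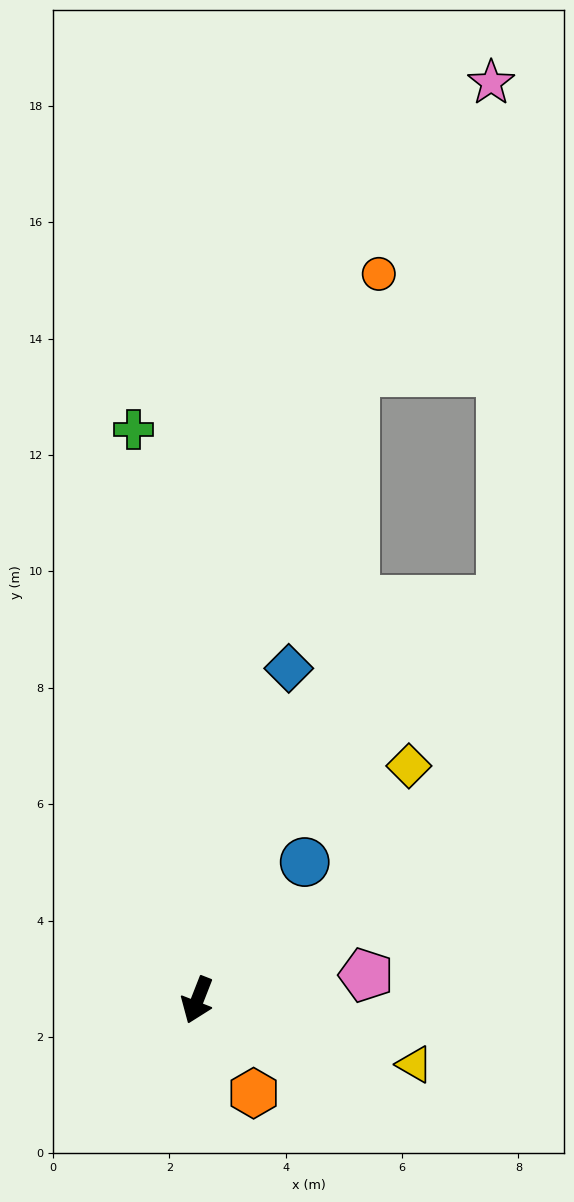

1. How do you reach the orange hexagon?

turn left 53°, forward 1.9 m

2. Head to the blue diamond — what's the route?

turn right 174°, forward 5.9 m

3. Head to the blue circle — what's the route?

turn left 163°, forward 3.0 m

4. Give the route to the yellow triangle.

turn left 95°, forward 3.9 m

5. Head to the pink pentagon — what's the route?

turn left 120°, forward 2.9 m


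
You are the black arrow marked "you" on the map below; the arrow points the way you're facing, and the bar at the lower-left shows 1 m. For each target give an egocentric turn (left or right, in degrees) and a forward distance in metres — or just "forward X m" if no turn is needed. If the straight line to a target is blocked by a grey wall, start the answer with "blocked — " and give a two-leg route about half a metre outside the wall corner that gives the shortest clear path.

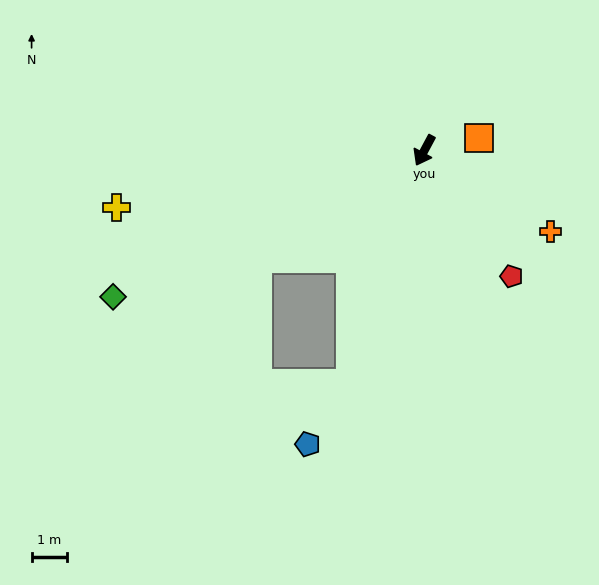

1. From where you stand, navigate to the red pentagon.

turn left 63°, forward 4.3 m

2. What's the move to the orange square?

turn left 131°, forward 1.6 m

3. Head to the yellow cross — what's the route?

turn right 51°, forward 8.7 m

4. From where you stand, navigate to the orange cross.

turn left 85°, forward 4.2 m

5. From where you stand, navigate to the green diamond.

turn right 37°, forward 9.6 m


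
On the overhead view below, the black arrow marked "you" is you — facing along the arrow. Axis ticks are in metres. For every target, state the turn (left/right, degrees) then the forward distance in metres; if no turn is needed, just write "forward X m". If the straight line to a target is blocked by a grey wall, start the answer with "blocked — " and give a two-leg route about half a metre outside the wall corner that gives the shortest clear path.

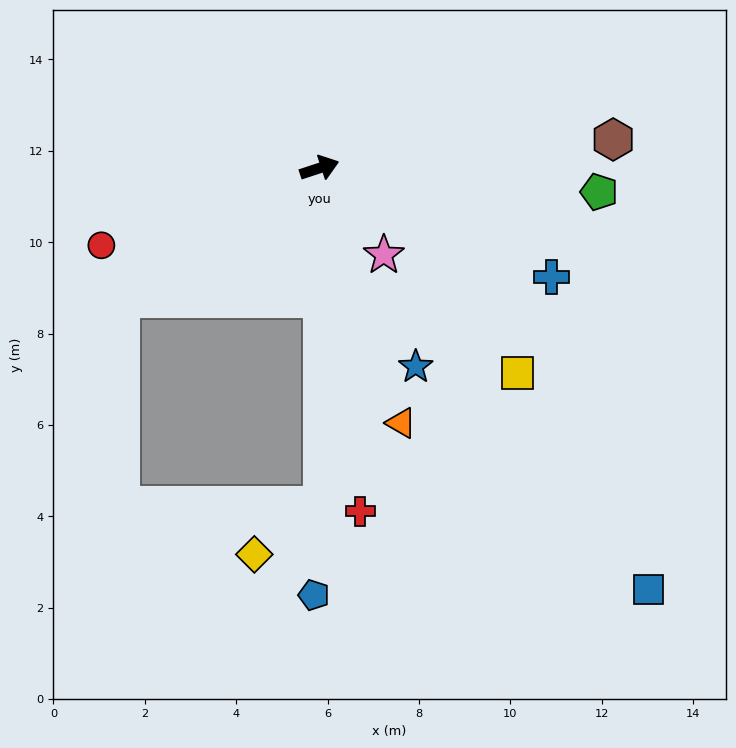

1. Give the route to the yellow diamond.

blocked — turn right 108°, forward 7.4 m, then turn right 55°, forward 1.8 m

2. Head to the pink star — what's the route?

turn right 72°, forward 2.4 m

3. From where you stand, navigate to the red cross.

turn right 101°, forward 7.6 m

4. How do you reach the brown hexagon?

turn right 13°, forward 6.5 m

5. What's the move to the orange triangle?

turn right 90°, forward 5.9 m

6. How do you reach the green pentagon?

turn right 23°, forward 6.1 m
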